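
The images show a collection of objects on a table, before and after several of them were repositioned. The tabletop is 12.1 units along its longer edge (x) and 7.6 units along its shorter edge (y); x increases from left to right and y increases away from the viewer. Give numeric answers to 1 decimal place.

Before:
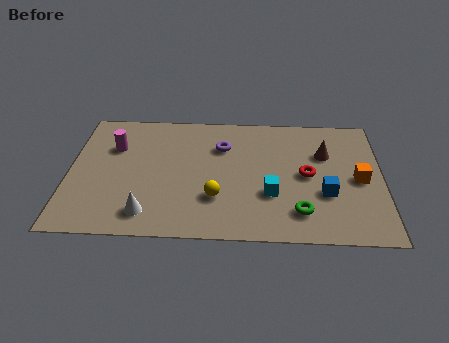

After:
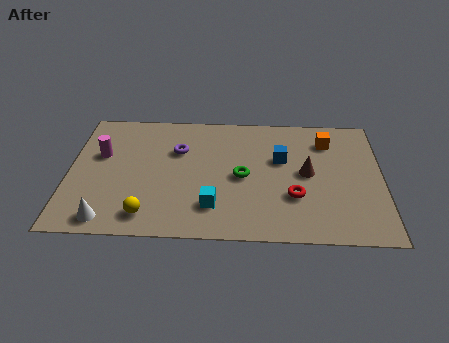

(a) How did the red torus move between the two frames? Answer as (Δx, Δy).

(-0.5, -1.3)

From the two frames, the red torus sits at roughly (9.2, 3.8) before and (8.7, 2.5) after.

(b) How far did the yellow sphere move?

2.8

The yellow sphere moved from about (5.7, 2.3) to (3.1, 1.2), a distance of √(2.6² + 1.1²) ≈ 2.8.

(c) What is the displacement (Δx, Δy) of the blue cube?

(-1.7, 2.0)

The blue cube started near (9.9, 2.7) and ended near (8.2, 4.7).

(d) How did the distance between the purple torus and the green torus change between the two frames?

-1.9

Before: roughly 4.8 units apart; after: 2.9. That's 1.9 units closer together.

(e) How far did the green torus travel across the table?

3.0

From (8.9, 1.6) to (6.7, 3.6), the green torus covered √(2.2² + 2.0²) ≈ 3.0 units.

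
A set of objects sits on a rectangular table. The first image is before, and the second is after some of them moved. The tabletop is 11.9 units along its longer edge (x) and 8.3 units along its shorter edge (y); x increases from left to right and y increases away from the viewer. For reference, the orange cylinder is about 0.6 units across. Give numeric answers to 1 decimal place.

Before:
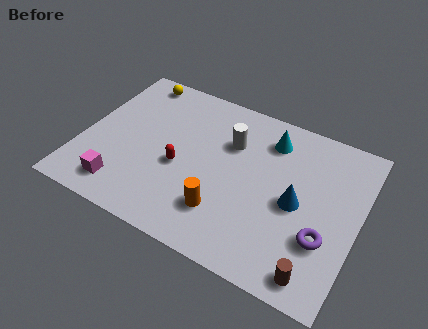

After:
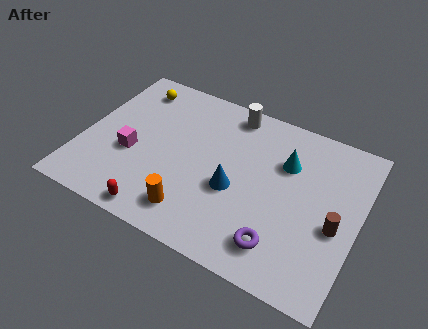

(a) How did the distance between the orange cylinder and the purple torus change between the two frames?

-0.5

The distance was about 4.2 in the first image and 3.7 in the second, so they moved 0.5 units closer together.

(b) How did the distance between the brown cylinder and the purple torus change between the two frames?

+1.1

They were about 1.7 units apart before and 2.8 after — 1.1 units further apart.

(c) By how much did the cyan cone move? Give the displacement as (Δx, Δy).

(0.8, -0.9)

The cyan cone started near (7.8, 6.6) and ended near (8.6, 5.7).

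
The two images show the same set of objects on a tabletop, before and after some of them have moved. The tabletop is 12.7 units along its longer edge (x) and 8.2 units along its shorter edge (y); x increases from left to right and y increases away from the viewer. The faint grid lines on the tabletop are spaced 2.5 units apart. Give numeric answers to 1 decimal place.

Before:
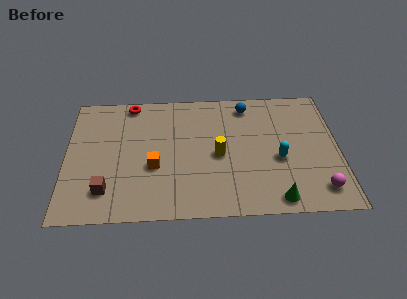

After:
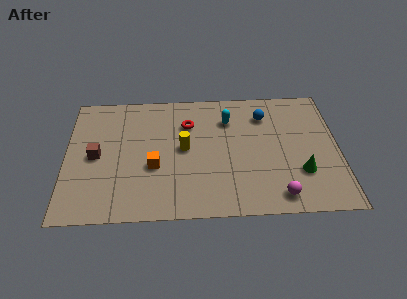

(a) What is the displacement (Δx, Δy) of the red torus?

(2.7, -1.5)

From the two frames, the red torus sits at roughly (3.0, 7.4) before and (5.7, 5.9) after.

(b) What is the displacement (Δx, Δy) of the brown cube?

(-0.5, 2.2)

The brown cube was at about (1.9, 1.8) and moved to about (1.4, 4.0).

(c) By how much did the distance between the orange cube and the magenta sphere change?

-1.7

The distance was about 7.8 in the first image and 6.1 in the second, so they moved 1.7 units closer together.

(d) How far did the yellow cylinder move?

1.7

The yellow cylinder moved from about (7.1, 3.8) to (5.5, 4.3), a distance of √(1.6² + 0.5²) ≈ 1.7.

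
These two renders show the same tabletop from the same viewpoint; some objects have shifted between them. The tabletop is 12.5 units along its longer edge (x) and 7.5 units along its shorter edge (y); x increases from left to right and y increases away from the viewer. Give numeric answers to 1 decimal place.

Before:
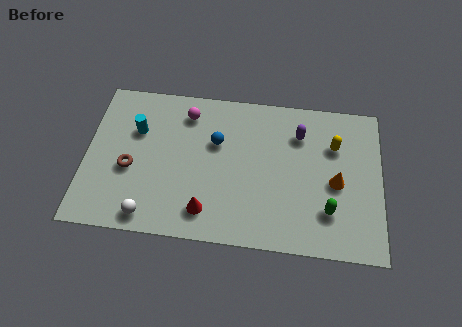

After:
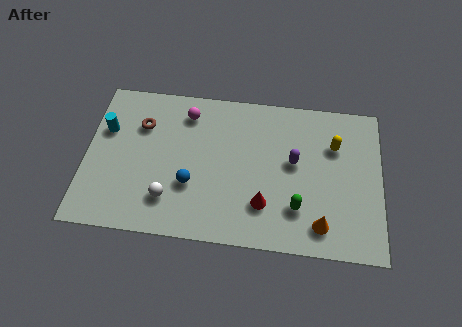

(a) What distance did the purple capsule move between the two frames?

1.4

From (9.0, 5.6) to (8.8, 4.2), the purple capsule covered √(0.2² + 1.4²) ≈ 1.4 units.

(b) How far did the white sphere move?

1.2

The white sphere moved from about (2.8, 0.9) to (3.6, 1.8), a distance of √(0.8² + 0.9²) ≈ 1.2.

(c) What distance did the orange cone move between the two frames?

2.2

The orange cone moved from about (10.6, 3.4) to (10.0, 1.3), a distance of √(0.6² + 2.1²) ≈ 2.2.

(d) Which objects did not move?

the yellow capsule and the magenta sphere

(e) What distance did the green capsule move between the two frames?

1.3

From (10.3, 2.0) to (9.0, 2.0), the green capsule covered √(1.3² + 0.0²) ≈ 1.3 units.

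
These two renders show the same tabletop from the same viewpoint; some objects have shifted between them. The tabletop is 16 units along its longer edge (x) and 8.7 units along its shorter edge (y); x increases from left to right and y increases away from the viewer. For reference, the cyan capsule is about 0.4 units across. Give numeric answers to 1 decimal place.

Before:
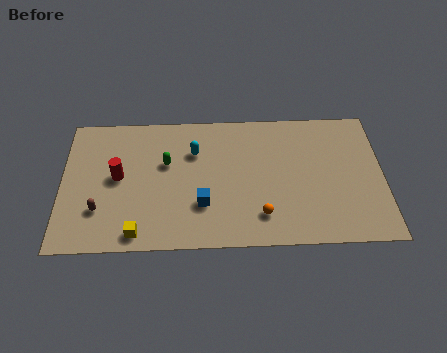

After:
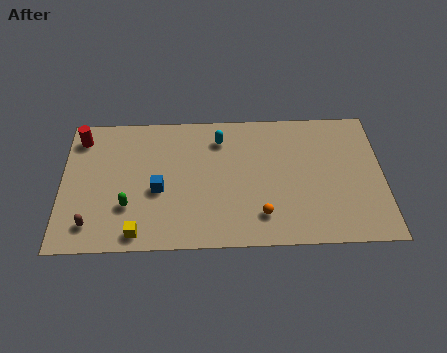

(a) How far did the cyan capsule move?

1.5

The cyan capsule was near (6.6, 6.1) before and (7.9, 6.9) after, so it travelled √(1.3² + 0.8²) ≈ 1.5 units.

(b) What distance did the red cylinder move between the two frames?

3.2

From (2.8, 4.6) to (0.9, 7.2), the red cylinder covered √(1.9² + 2.6²) ≈ 3.2 units.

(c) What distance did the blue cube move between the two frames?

2.4

The blue cube moved from about (7.0, 2.7) to (4.8, 3.7), a distance of √(2.2² + 1.0²) ≈ 2.4.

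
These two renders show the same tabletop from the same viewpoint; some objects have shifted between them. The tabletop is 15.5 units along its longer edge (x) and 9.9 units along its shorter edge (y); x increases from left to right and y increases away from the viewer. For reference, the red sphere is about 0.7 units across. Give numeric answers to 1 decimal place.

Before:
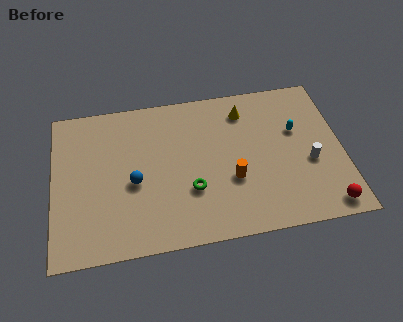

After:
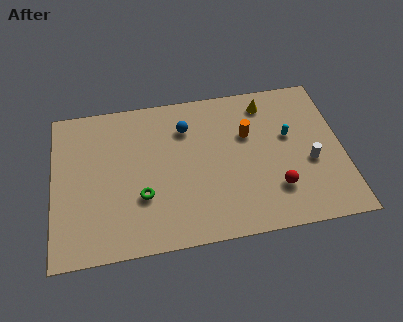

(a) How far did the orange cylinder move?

3.0

From (9.5, 3.6) to (10.5, 6.4), the orange cylinder covered √(1.0² + 2.8²) ≈ 3.0 units.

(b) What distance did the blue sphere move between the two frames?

4.2

The blue sphere was near (4.3, 4.3) before and (7.2, 7.4) after, so it travelled √(2.9² + 3.1²) ≈ 4.2 units.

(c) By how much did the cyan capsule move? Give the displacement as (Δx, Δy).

(-0.4, -0.3)

The cyan capsule started near (13.1, 6.2) and ended near (12.7, 5.9).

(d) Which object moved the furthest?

the blue sphere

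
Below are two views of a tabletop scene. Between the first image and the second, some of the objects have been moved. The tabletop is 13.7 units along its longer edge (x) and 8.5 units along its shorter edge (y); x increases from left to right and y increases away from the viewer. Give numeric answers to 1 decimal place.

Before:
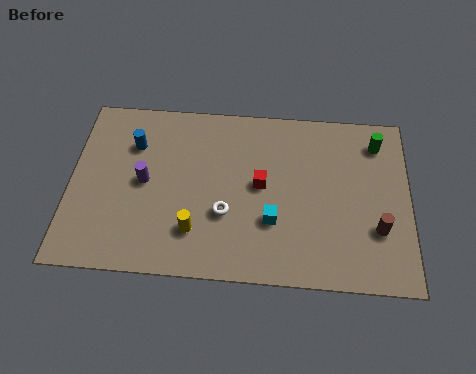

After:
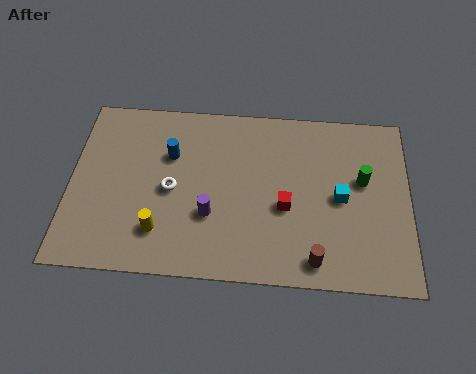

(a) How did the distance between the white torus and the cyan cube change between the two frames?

+4.9

Before: roughly 1.9 units apart; after: 6.8. That's 4.9 units further apart.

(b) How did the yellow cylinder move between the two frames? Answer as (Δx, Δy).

(-1.4, -0.1)

The yellow cylinder was at about (5.1, 2.1) and moved to about (3.7, 2.0).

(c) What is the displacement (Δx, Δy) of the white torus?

(-2.2, 1.0)

The white torus started near (6.3, 3.0) and ended near (4.1, 4.0).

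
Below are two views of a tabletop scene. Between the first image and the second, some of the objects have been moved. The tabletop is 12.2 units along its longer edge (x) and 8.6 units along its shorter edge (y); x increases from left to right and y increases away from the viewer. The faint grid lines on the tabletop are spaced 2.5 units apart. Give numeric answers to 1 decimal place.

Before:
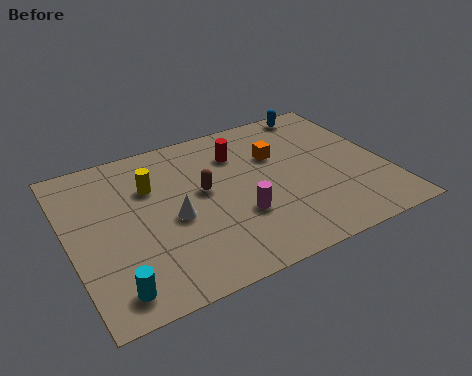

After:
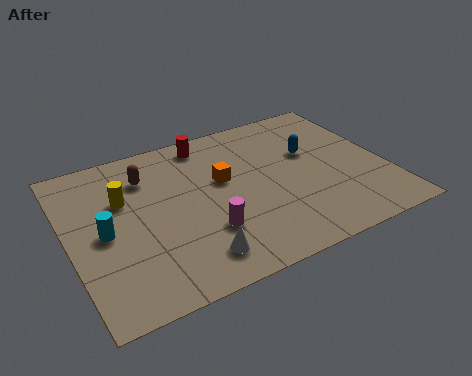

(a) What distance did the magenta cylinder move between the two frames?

1.3

From (6.3, 2.9) to (5.0, 2.6), the magenta cylinder covered √(1.3² + 0.3²) ≈ 1.3 units.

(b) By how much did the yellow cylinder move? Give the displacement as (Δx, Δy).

(-1.1, -0.3)

From the two frames, the yellow cylinder sits at roughly (3.3, 5.9) before and (2.2, 5.6) after.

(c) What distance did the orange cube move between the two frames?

2.3

The orange cube moved from about (8.2, 5.7) to (6.0, 5.1), a distance of √(2.2² + 0.6²) ≈ 2.3.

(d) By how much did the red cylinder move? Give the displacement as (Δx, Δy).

(-1.1, 1.1)

The red cylinder was at about (6.8, 6.4) and moved to about (5.7, 7.5).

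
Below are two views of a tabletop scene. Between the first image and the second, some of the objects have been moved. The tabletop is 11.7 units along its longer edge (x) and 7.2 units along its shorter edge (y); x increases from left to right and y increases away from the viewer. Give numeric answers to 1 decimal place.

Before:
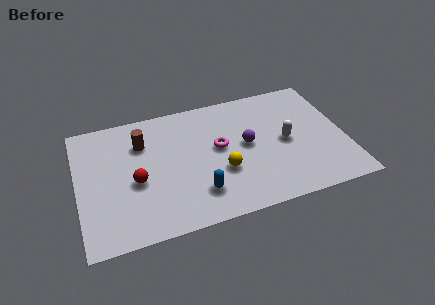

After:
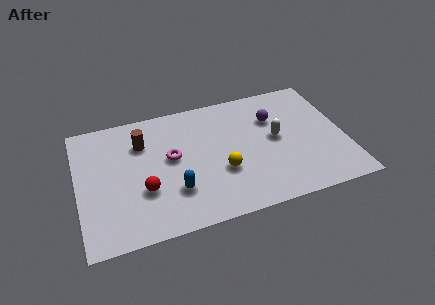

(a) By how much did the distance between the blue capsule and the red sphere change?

-1.6

They were about 3.0 units apart before and 1.4 after — 1.6 units closer together.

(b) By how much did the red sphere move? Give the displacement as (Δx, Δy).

(0.3, -0.6)

The red sphere was at about (2.5, 3.1) and moved to about (2.8, 2.5).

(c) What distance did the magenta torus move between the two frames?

2.1

The magenta torus moved from about (6.2, 4.0) to (4.1, 4.0), a distance of √(2.1² + 0.0²) ≈ 2.1.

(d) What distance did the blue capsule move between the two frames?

1.1

The blue capsule moved from about (5.1, 1.7) to (4.1, 2.1), a distance of √(1.0² + 0.4²) ≈ 1.1.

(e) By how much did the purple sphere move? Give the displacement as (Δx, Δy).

(1.3, 1.2)

From the two frames, the purple sphere sits at roughly (7.4, 3.8) before and (8.7, 5.0) after.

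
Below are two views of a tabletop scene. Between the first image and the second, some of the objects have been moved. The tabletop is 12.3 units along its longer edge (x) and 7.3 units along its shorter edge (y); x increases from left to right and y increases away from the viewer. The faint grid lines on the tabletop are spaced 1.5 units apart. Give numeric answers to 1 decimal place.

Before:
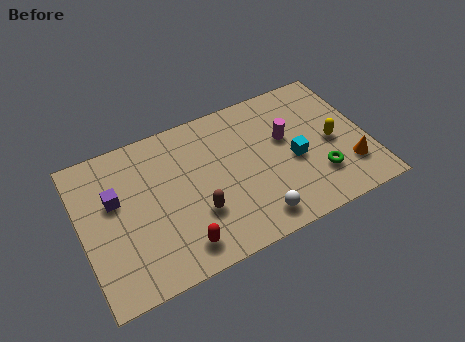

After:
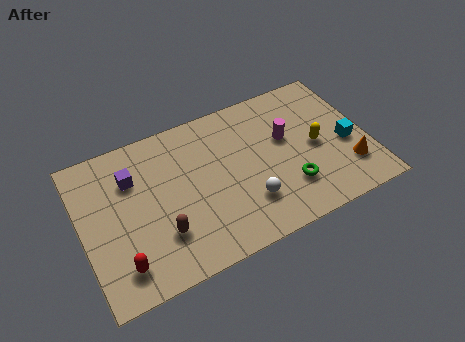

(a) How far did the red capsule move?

2.5

The red capsule moved from about (3.9, 1.2) to (1.4, 1.4), a distance of √(2.5² + 0.2²) ≈ 2.5.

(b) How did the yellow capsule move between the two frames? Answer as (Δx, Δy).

(-0.7, 0.1)

The yellow capsule started near (10.8, 3.4) and ended near (10.1, 3.5).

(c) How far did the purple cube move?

1.1

The purple cube was near (1.5, 4.5) before and (2.3, 5.2) after, so it travelled √(0.8² + 0.7²) ≈ 1.1 units.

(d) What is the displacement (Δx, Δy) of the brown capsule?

(-1.6, -0.3)

From the two frames, the brown capsule sits at roughly (4.8, 2.4) before and (3.2, 2.1) after.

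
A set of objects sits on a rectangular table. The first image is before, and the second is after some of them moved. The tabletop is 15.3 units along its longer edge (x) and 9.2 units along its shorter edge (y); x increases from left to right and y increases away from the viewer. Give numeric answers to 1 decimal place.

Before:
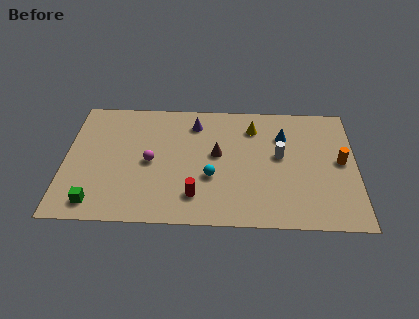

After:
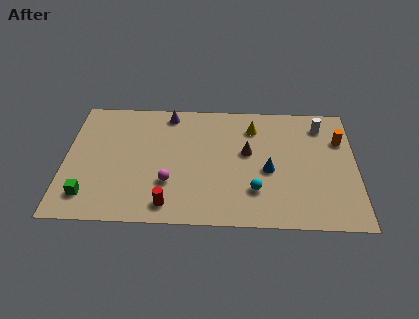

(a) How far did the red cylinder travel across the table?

1.6

The red cylinder moved from about (6.9, 2.0) to (5.5, 1.3), a distance of √(1.4² + 0.7²) ≈ 1.6.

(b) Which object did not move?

the yellow cone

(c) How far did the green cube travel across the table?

0.6

The green cube was near (1.7, 1.3) before and (1.3, 1.8) after, so it travelled √(0.4² + 0.5²) ≈ 0.6 units.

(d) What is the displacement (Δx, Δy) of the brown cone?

(1.6, 0.2)

The brown cone started near (8.0, 5.1) and ended near (9.6, 5.3).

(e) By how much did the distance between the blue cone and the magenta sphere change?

-2.0

The distance was about 7.3 in the first image and 5.3 in the second, so they moved 2.0 units closer together.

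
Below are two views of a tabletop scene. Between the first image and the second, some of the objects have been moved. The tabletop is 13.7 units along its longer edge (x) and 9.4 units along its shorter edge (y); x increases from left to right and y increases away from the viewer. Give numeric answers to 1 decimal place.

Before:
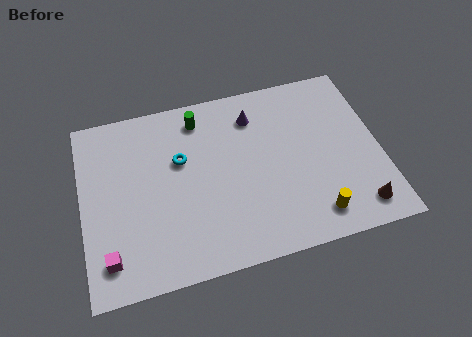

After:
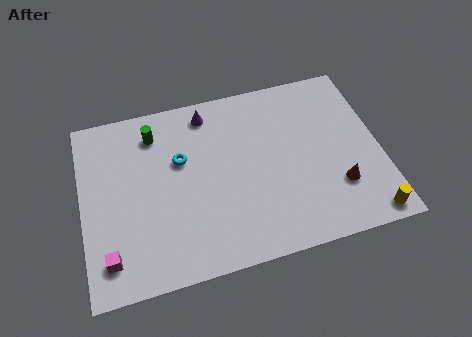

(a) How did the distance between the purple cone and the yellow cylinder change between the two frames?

+3.6

Before: roughly 6.3 units apart; after: 9.9. That's 3.6 units further apart.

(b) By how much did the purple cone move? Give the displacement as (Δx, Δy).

(-2.1, 0.7)

From the two frames, the purple cone sits at roughly (8.1, 7.4) before and (6.0, 8.1) after.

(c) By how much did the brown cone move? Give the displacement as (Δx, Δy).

(-0.8, 1.3)

From the two frames, the brown cone sits at roughly (12.4, 1.4) before and (11.6, 2.7) after.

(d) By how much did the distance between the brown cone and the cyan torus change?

-1.3

They were about 9.0 units apart before and 7.7 after — 1.3 units closer together.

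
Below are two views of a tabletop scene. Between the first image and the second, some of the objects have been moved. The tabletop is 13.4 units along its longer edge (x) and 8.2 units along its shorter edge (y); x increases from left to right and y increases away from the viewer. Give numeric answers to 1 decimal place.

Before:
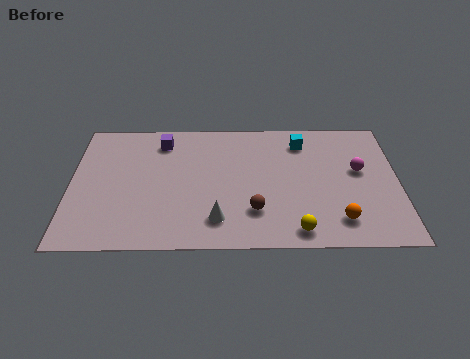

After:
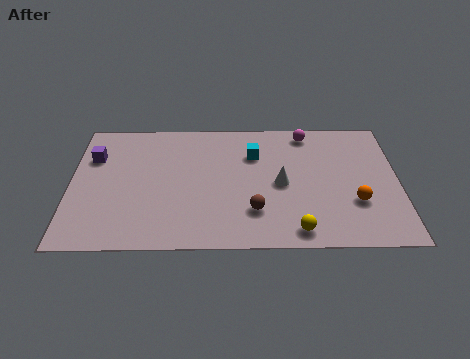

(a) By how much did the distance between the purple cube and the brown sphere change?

+1.6

The distance was about 5.9 in the first image and 7.5 in the second, so they moved 1.6 units further apart.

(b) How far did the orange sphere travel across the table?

1.3

The orange sphere was near (10.9, 1.6) before and (11.6, 2.7) after, so it travelled √(0.7² + 1.1²) ≈ 1.3 units.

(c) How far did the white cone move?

3.4

From (6.0, 1.7) to (8.6, 3.9), the white cone covered √(2.6² + 2.2²) ≈ 3.4 units.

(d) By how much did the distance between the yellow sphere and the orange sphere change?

+1.1

They were about 1.8 units apart before and 2.9 after — 1.1 units further apart.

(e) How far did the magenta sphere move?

3.3

From (11.8, 4.7) to (9.7, 7.2), the magenta sphere covered √(2.1² + 2.5²) ≈ 3.3 units.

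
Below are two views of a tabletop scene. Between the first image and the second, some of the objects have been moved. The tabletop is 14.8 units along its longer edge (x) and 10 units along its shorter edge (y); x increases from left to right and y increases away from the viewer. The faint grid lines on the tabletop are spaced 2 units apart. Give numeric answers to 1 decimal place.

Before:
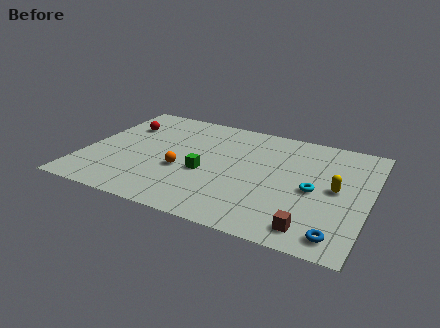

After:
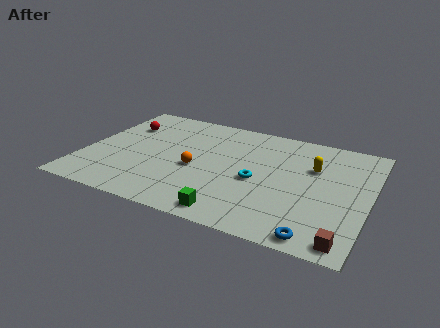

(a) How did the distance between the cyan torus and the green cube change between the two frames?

-2.2

Before: roughly 5.6 units apart; after: 3.4. That's 2.2 units closer together.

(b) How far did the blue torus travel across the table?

1.1

The blue torus was near (13.5, 1.3) before and (12.5, 0.9) after, so it travelled √(1.0² + 0.4²) ≈ 1.1 units.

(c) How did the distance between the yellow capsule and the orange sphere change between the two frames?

-1.7

The distance was about 8.0 in the first image and 6.3 in the second, so they moved 1.7 units closer together.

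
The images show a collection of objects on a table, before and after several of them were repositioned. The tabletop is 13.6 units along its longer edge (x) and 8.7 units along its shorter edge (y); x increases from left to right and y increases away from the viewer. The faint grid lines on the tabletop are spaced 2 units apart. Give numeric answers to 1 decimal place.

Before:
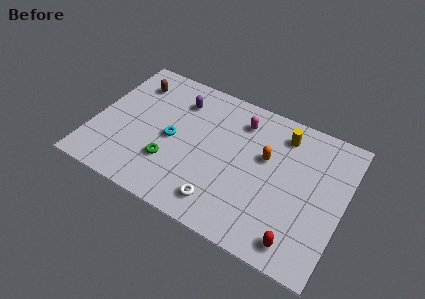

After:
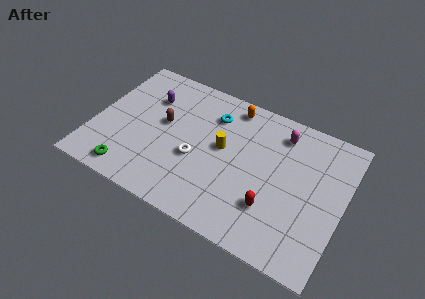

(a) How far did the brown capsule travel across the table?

2.8

The brown capsule was near (1.7, 6.8) before and (3.7, 4.9) after, so it travelled √(2.0² + 1.9²) ≈ 2.8 units.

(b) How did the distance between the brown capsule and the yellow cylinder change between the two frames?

-5.0

The distance was about 8.3 in the first image and 3.3 in the second, so they moved 5.0 units closer together.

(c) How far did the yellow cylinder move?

3.8

From (10.0, 7.1) to (7.0, 4.8), the yellow cylinder covered √(3.0² + 2.3²) ≈ 3.8 units.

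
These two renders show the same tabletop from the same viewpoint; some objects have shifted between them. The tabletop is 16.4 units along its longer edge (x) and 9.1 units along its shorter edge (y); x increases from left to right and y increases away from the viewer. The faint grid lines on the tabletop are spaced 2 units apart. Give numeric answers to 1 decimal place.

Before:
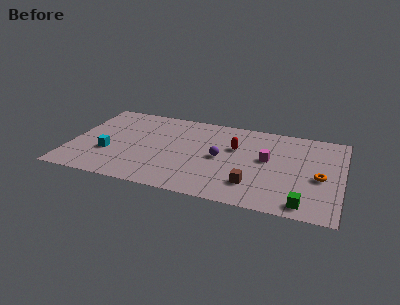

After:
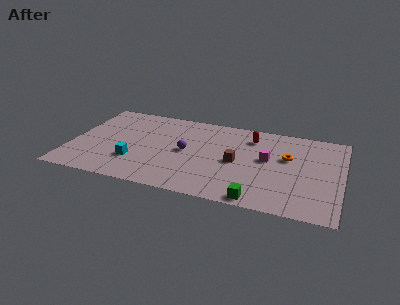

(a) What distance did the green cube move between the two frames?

2.7

The green cube was near (14.3, 1.1) before and (11.6, 0.8) after, so it travelled √(2.7² + 0.3²) ≈ 2.7 units.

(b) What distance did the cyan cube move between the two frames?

1.7

The cyan cube moved from about (2.4, 3.2) to (4.0, 2.7), a distance of √(1.6² + 0.5²) ≈ 1.7.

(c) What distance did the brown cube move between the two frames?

2.4

From (11.2, 2.2) to (10.1, 4.3), the brown cube covered √(1.1² + 2.1²) ≈ 2.4 units.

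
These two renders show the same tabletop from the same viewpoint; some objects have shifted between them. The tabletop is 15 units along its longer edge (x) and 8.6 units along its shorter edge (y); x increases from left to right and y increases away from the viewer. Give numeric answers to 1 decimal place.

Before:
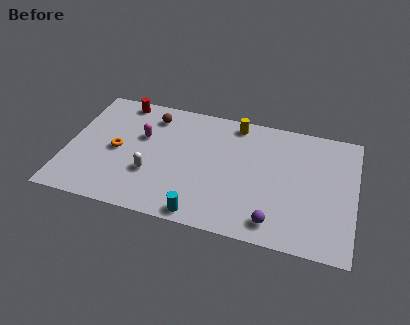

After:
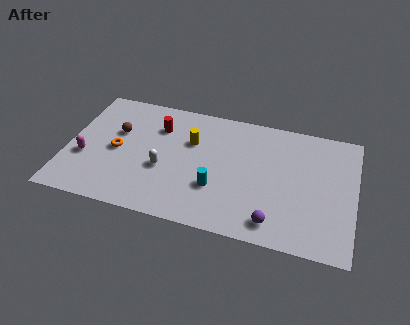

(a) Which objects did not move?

the purple sphere and the orange torus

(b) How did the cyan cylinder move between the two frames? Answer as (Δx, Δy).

(0.6, 2.0)

The cyan cylinder started near (7.3, 0.8) and ended near (7.9, 2.8).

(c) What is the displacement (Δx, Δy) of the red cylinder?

(2.1, -1.4)

From the two frames, the red cylinder sits at roughly (2.5, 7.7) before and (4.6, 6.3) after.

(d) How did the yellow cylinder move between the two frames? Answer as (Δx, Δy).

(-2.2, -1.9)

The yellow cylinder started near (8.6, 7.6) and ended near (6.4, 5.7).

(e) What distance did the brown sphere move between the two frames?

2.3

The brown sphere was near (4.2, 7.0) before and (2.5, 5.4) after, so it travelled √(1.7² + 1.6²) ≈ 2.3 units.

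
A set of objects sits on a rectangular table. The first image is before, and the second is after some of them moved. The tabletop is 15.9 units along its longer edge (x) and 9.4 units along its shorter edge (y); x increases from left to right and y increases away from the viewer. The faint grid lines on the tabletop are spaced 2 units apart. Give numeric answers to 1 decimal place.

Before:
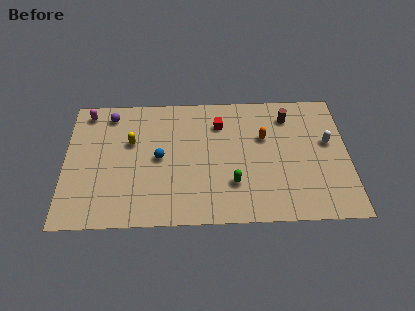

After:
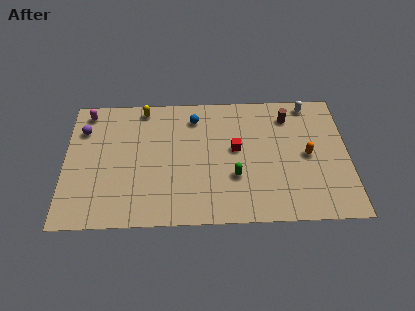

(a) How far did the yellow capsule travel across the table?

2.6

From (3.7, 5.9) to (4.4, 8.4), the yellow capsule covered √(0.7² + 2.5²) ≈ 2.6 units.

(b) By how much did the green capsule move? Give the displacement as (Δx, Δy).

(0.1, 0.5)

The green capsule was at about (9.4, 2.7) and moved to about (9.5, 3.2).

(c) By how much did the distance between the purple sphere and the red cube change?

+2.5

Before: roughly 6.3 units apart; after: 8.8. That's 2.5 units further apart.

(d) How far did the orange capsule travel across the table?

2.8

The orange capsule moved from about (11.2, 6.0) to (13.6, 4.6), a distance of √(2.4² + 1.4²) ≈ 2.8.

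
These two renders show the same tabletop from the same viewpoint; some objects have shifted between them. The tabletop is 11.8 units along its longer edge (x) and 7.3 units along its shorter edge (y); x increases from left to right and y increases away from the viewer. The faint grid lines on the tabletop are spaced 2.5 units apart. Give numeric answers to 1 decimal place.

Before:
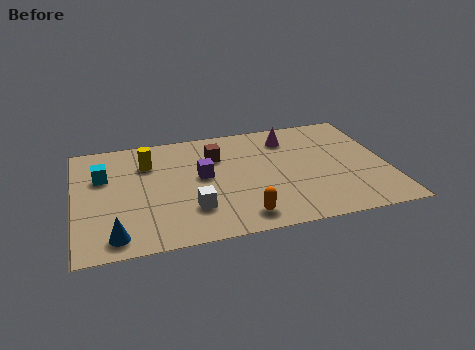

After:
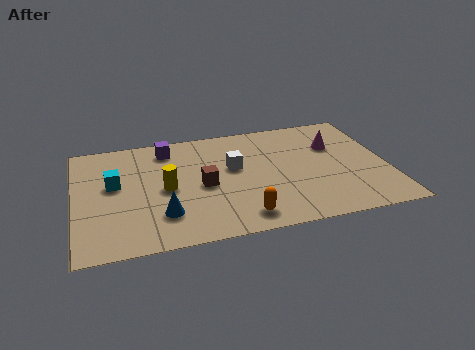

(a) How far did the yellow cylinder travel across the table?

1.9

From (2.8, 5.3) to (3.4, 3.5), the yellow cylinder covered √(0.6² + 1.8²) ≈ 1.9 units.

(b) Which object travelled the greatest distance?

the white cube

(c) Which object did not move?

the orange capsule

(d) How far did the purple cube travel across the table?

2.4

From (4.8, 4.0) to (3.6, 6.1), the purple cube covered √(1.2² + 2.1²) ≈ 2.4 units.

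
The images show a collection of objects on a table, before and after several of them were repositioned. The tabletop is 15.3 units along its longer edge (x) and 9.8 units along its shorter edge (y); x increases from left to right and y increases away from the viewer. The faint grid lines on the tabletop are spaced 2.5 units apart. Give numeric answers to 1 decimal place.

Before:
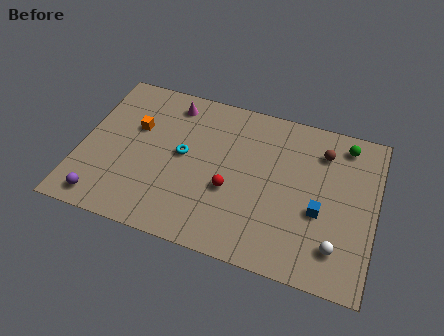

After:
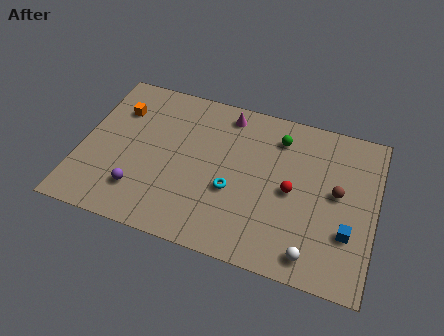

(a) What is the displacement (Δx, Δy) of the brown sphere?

(0.9, -2.3)

The brown sphere was at about (12.4, 7.6) and moved to about (13.3, 5.3).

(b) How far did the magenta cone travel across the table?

2.9

From (4.4, 8.3) to (7.3, 8.5), the magenta cone covered √(2.9² + 0.2²) ≈ 2.9 units.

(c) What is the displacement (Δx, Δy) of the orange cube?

(-1.0, 0.9)

The orange cube started near (2.7, 6.2) and ended near (1.7, 7.1).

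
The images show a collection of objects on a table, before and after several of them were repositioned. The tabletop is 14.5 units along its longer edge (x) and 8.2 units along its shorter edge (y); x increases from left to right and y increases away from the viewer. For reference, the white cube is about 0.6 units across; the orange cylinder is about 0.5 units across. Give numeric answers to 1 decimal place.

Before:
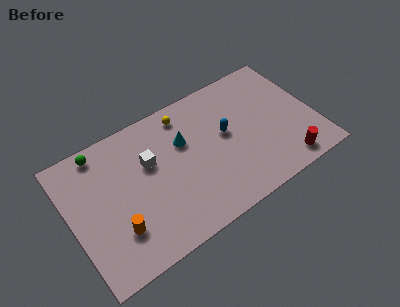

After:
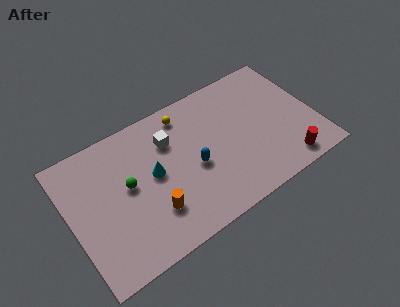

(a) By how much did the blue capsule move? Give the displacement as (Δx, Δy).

(-2.1, -1.0)

The blue capsule started near (9.3, 4.6) and ended near (7.2, 3.6).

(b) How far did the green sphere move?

3.0

The green sphere moved from about (2.2, 7.3) to (3.4, 4.5), a distance of √(1.2² + 2.8²) ≈ 3.0.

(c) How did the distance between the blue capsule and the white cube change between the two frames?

-2.0

Before: roughly 4.5 units apart; after: 2.5. That's 2.0 units closer together.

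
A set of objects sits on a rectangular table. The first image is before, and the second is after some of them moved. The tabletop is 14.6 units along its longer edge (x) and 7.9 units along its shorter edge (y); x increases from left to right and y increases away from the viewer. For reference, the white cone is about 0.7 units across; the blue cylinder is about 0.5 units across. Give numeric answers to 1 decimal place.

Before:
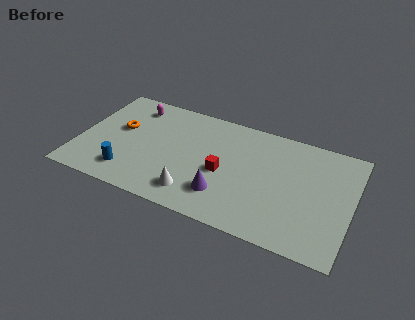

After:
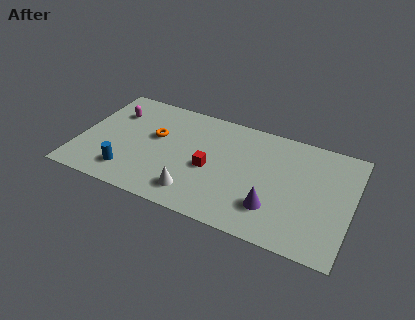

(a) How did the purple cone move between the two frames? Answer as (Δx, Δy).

(2.6, 0.1)

The purple cone started near (8.0, 2.0) and ended near (10.6, 2.1).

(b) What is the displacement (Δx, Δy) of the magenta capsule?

(-1.0, -0.8)

The magenta capsule started near (2.6, 6.5) and ended near (1.6, 5.7).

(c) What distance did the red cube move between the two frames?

0.7

The red cube was near (7.8, 3.5) before and (7.1, 3.5) after, so it travelled √(0.7² + 0.0²) ≈ 0.7 units.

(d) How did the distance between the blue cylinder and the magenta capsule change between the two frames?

-0.6

They were about 4.9 units apart before and 4.3 after — 0.6 units closer together.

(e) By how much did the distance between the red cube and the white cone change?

-0.3

They were about 2.4 units apart before and 2.1 after — 0.3 units closer together.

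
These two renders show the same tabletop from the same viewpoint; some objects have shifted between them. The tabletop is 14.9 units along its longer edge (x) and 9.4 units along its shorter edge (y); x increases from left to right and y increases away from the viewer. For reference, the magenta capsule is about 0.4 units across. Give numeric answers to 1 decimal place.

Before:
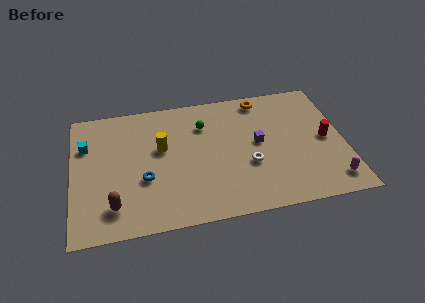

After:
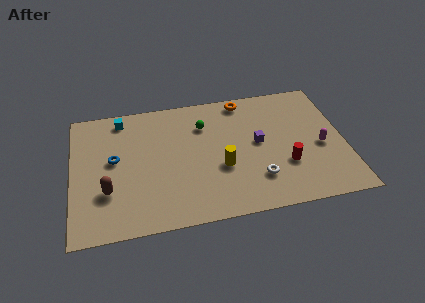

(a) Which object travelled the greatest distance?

the yellow cylinder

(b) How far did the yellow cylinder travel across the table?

3.8

From (4.9, 5.6) to (8.1, 3.6), the yellow cylinder covered √(3.2² + 2.0²) ≈ 3.8 units.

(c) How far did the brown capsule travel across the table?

1.1

From (2.2, 1.9) to (1.9, 3.0), the brown capsule covered √(0.3² + 1.1²) ≈ 1.1 units.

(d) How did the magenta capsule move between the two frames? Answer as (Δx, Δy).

(-0.4, 2.6)

The magenta capsule was at about (14.0, 1.5) and moved to about (13.6, 4.1).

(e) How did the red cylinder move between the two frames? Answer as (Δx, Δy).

(-2.3, -1.5)

From the two frames, the red cylinder sits at roughly (13.9, 4.6) before and (11.6, 3.1) after.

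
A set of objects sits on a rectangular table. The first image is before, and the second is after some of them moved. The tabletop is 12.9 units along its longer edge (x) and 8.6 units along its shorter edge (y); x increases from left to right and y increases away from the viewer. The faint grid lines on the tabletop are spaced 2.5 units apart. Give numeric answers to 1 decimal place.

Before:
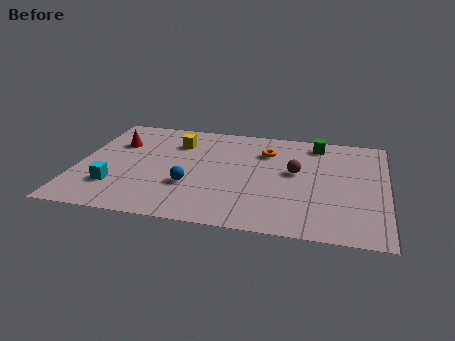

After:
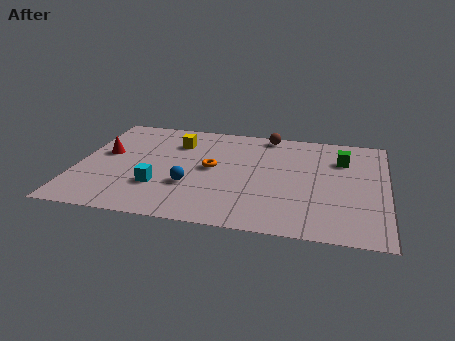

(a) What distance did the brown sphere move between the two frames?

3.3

From (9.1, 4.8) to (7.8, 7.8), the brown sphere covered √(1.3² + 3.0²) ≈ 3.3 units.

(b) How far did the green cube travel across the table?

1.6

The green cube was near (9.9, 7.4) before and (11.0, 6.2) after, so it travelled √(1.1² + 1.2²) ≈ 1.6 units.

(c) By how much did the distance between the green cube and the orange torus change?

+3.3

The distance was about 2.4 in the first image and 5.7 in the second, so they moved 3.3 units further apart.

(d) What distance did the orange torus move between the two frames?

2.8

The orange torus was near (7.8, 6.3) before and (5.6, 4.5) after, so it travelled √(2.2² + 1.8²) ≈ 2.8 units.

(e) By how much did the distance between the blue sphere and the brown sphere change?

+1.0

Before: roughly 4.7 units apart; after: 5.7. That's 1.0 units further apart.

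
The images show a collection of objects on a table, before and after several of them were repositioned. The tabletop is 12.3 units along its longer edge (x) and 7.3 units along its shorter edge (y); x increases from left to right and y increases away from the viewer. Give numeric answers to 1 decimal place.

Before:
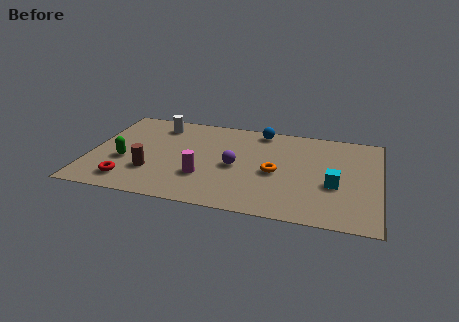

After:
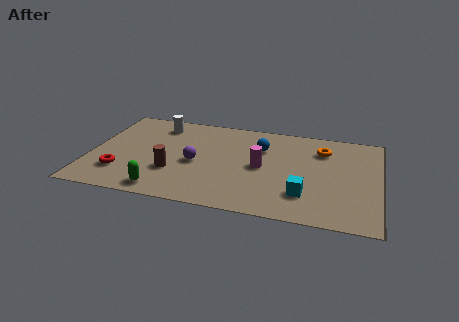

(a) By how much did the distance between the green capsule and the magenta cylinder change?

+1.4

They were about 3.4 units apart before and 4.8 after — 1.4 units further apart.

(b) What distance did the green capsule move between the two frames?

2.6

From (1.5, 2.8) to (3.3, 0.9), the green capsule covered √(1.8² + 1.9²) ≈ 2.6 units.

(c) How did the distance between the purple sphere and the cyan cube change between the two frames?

+0.7

The distance was about 4.2 in the first image and 4.9 in the second, so they moved 0.7 units further apart.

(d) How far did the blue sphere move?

1.4

The blue sphere was near (7.1, 6.5) before and (7.2, 5.1) after, so it travelled √(0.1² + 1.4²) ≈ 1.4 units.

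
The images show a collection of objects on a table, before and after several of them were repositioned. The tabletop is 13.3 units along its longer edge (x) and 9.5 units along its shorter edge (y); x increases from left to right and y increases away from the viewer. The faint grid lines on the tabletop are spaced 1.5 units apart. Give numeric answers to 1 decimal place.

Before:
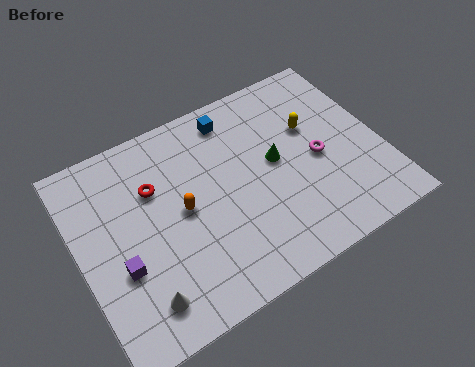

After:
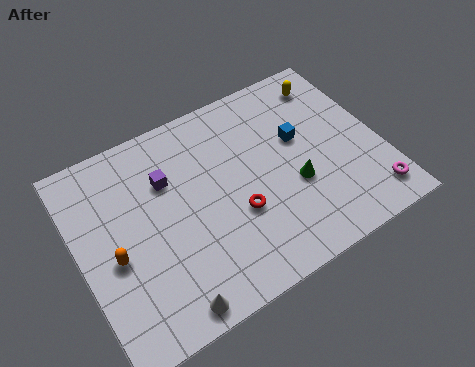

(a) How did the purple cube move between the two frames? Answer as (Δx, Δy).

(2.5, 3.0)

The purple cube was at about (1.6, 3.5) and moved to about (4.1, 6.5).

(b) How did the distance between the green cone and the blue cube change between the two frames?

-1.1

They were about 3.3 units apart before and 2.2 after — 1.1 units closer together.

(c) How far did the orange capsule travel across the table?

3.2

From (4.5, 4.8) to (1.4, 4.1), the orange capsule covered √(3.1² + 0.7²) ≈ 3.2 units.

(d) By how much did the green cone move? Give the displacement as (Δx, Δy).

(0.6, -1.5)

The green cone started near (8.7, 5.1) and ended near (9.3, 3.6).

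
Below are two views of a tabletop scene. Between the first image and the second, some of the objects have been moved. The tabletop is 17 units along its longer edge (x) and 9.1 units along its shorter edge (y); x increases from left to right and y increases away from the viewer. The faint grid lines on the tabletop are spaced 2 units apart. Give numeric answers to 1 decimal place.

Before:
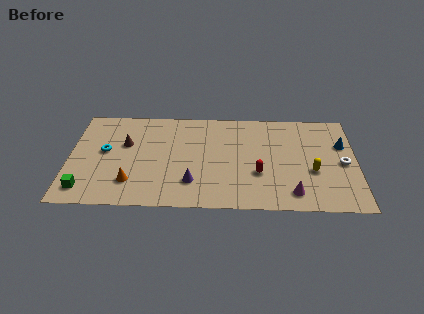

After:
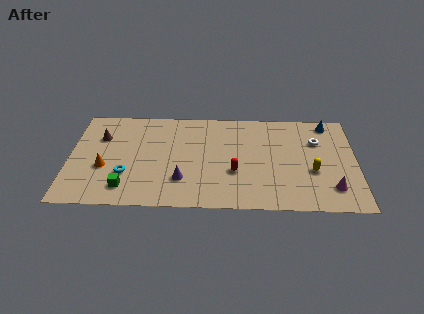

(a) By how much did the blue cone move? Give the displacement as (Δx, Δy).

(-0.8, 2.0)

The blue cone started near (16.2, 6.0) and ended near (15.4, 8.0).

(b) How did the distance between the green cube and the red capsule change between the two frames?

-3.7

The distance was about 10.3 in the first image and 6.6 in the second, so they moved 3.7 units closer together.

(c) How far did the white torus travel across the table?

2.5

From (16.2, 4.3) to (14.7, 6.3), the white torus covered √(1.5² + 2.0²) ≈ 2.5 units.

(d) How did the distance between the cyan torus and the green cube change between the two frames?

-2.5

They were about 3.7 units apart before and 1.2 after — 2.5 units closer together.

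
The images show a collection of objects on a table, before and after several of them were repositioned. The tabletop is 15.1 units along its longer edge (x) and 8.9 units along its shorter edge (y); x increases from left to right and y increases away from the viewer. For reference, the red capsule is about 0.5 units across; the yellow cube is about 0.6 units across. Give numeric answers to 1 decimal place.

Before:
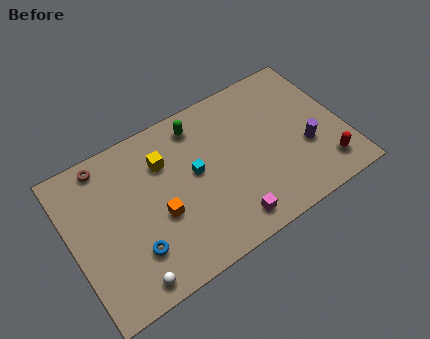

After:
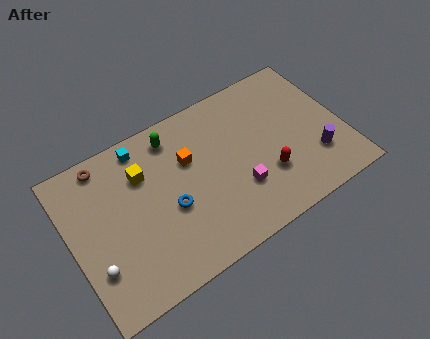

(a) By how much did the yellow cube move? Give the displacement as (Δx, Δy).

(-1.2, -0.1)

The yellow cube started near (5.4, 6.4) and ended near (4.2, 6.3).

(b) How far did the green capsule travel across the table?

1.4

From (7.5, 7.5) to (6.1, 7.5), the green capsule covered √(1.4² + 0.0²) ≈ 1.4 units.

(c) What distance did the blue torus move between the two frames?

2.6

From (3.1, 2.4) to (5.3, 3.7), the blue torus covered √(2.2² + 1.3²) ≈ 2.6 units.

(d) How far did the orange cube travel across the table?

3.0

The orange cube moved from about (4.7, 3.6) to (6.7, 5.8), a distance of √(2.0² + 2.2²) ≈ 3.0.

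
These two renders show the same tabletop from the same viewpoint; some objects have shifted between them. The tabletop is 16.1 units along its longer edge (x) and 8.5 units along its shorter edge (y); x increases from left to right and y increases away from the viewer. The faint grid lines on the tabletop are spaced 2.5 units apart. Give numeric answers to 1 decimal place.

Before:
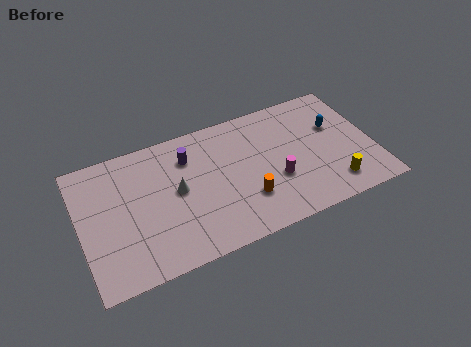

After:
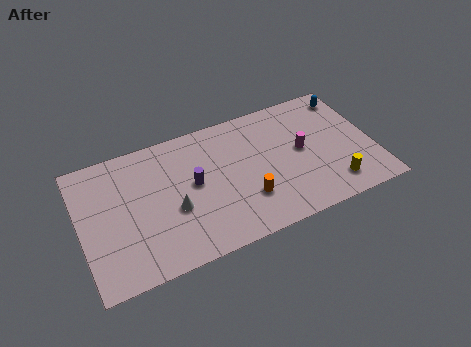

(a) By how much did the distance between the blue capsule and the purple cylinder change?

+1.2

They were about 8.2 units apart before and 9.4 after — 1.2 units further apart.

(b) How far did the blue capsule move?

2.1

The blue capsule was near (14.2, 5.4) before and (15.2, 7.2) after, so it travelled √(1.0² + 1.8²) ≈ 2.1 units.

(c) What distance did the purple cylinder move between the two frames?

1.8

The purple cylinder was near (6.1, 6.4) before and (6.2, 4.6) after, so it travelled √(0.1² + 1.8²) ≈ 1.8 units.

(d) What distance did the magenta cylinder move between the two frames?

2.1

From (10.6, 3.1) to (12.2, 4.5), the magenta cylinder covered √(1.6² + 1.4²) ≈ 2.1 units.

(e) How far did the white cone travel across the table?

1.1

From (5.3, 4.5) to (5.0, 3.4), the white cone covered √(0.3² + 1.1²) ≈ 1.1 units.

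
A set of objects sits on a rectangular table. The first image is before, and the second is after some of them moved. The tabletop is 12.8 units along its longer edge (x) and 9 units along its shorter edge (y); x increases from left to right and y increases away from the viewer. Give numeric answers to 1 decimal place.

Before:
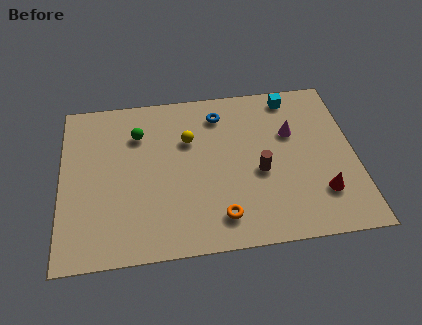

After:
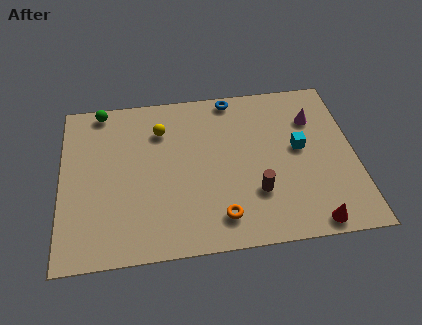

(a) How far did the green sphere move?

2.3

The green sphere was near (3.4, 6.6) before and (1.8, 8.2) after, so it travelled √(1.6² + 1.6²) ≈ 2.3 units.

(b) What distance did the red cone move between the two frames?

1.6

The red cone was near (11.2, 2.3) before and (10.7, 0.8) after, so it travelled √(0.5² + 1.5²) ≈ 1.6 units.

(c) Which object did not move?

the orange torus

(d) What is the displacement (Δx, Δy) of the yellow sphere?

(-1.2, 0.7)

The yellow sphere was at about (5.6, 6.0) and moved to about (4.4, 6.7).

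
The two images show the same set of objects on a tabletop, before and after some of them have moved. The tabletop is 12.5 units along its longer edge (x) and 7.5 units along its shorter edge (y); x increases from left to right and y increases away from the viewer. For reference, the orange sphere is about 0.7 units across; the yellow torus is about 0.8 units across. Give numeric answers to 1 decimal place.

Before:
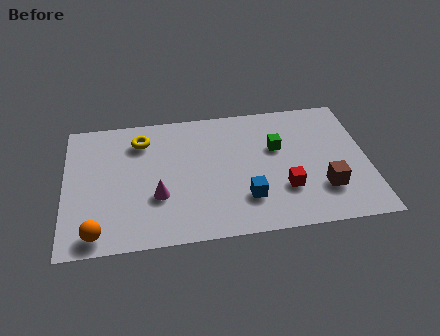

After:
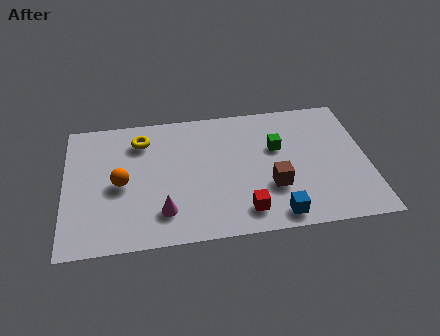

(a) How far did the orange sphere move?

2.8

The orange sphere was near (1.3, 0.9) before and (2.3, 3.5) after, so it travelled √(1.0² + 2.6²) ≈ 2.8 units.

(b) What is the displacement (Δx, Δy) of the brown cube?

(-2.1, 0.4)

The brown cube was at about (10.6, 2.1) and moved to about (8.5, 2.5).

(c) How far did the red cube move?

2.0

From (9.0, 2.3) to (7.3, 1.3), the red cube covered √(1.7² + 1.0²) ≈ 2.0 units.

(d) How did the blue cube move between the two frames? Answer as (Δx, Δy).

(1.2, -1.1)

The blue cube was at about (7.4, 2.0) and moved to about (8.6, 0.9).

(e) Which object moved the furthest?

the orange sphere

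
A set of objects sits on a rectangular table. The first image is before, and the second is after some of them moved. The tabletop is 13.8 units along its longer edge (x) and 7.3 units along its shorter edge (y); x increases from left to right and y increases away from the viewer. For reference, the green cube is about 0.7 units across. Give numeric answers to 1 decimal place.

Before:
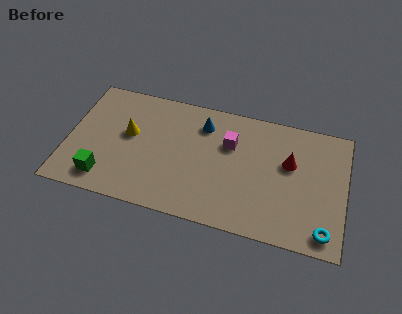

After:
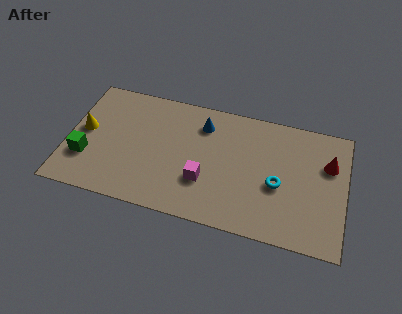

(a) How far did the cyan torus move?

3.2

The cyan torus moved from about (12.9, 1.0) to (10.5, 3.1), a distance of √(2.4² + 2.1²) ≈ 3.2.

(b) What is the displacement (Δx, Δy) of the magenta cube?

(-1.1, -2.5)

The magenta cube started near (8.0, 4.9) and ended near (6.9, 2.4).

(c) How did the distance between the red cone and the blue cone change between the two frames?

+1.8

Before: roughly 4.6 units apart; after: 6.4. That's 1.8 units further apart.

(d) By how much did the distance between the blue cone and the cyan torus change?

-3.2

The distance was about 7.9 in the first image and 4.7 in the second, so they moved 3.2 units closer together.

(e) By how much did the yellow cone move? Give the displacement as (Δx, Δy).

(-2.2, -0.3)

The yellow cone was at about (3.0, 4.2) and moved to about (0.8, 3.9).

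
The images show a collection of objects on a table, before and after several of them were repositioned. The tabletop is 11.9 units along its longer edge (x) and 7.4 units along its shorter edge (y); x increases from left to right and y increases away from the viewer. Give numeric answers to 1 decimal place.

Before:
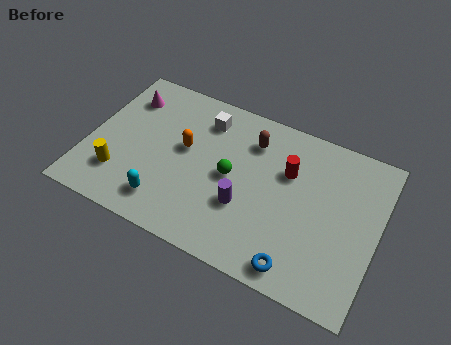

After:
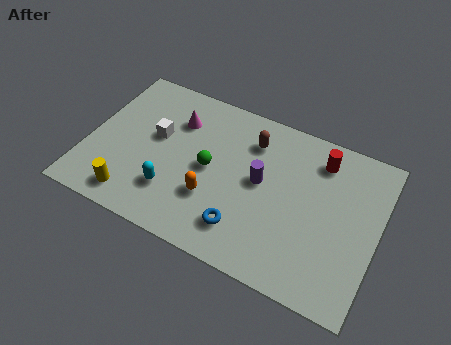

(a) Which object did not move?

the brown capsule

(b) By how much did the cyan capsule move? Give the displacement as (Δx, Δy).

(0.2, 0.6)

The cyan capsule started near (3.5, 1.4) and ended near (3.7, 2.0).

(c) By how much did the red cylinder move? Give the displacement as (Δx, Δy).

(1.2, 1.1)

From the two frames, the red cylinder sits at roughly (8.1, 4.9) before and (9.3, 6.0) after.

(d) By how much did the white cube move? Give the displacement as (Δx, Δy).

(-1.8, -1.6)

The white cube started near (4.5, 5.9) and ended near (2.7, 4.3).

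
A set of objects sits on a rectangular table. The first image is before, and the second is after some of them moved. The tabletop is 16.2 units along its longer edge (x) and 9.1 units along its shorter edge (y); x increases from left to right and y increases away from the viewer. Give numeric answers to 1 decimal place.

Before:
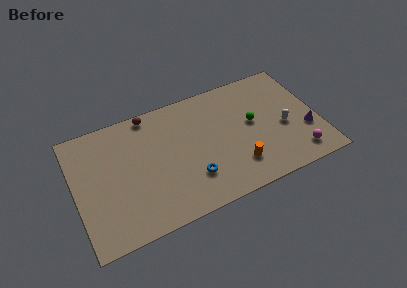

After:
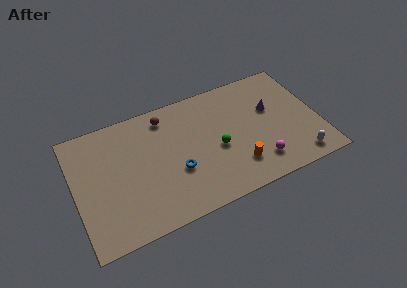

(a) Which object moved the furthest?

the purple cone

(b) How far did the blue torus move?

1.3

From (7.5, 2.5) to (6.6, 3.4), the blue torus covered √(0.9² + 0.9²) ≈ 1.3 units.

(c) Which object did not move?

the orange cylinder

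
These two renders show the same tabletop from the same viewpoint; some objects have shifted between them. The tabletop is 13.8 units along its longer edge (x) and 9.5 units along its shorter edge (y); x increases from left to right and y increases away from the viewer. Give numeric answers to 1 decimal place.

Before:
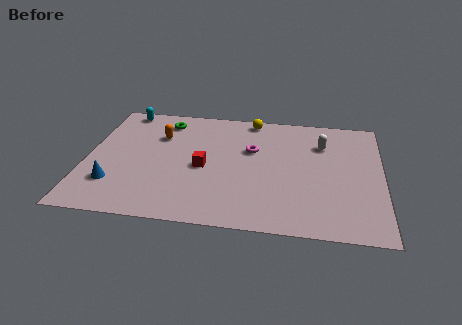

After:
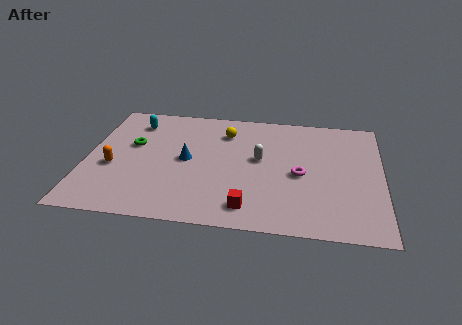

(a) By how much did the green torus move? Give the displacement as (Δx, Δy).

(-1.4, -2.2)

From the two frames, the green torus sits at roughly (3.5, 7.9) before and (2.1, 5.7) after.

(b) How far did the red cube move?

3.6

The red cube was near (5.5, 4.3) before and (7.7, 1.5) after, so it travelled √(2.2² + 2.8²) ≈ 3.6 units.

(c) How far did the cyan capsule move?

1.2

The cyan capsule moved from about (1.5, 8.6) to (2.1, 7.6), a distance of √(0.6² + 1.0²) ≈ 1.2.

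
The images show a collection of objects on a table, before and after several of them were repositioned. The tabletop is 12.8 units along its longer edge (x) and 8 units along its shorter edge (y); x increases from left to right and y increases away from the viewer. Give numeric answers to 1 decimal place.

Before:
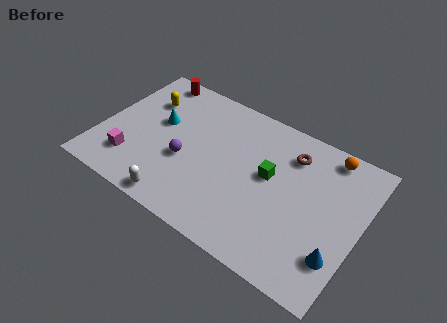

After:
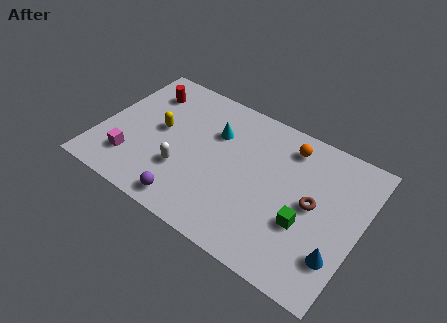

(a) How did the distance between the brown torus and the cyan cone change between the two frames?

-1.3

They were about 6.6 units apart before and 5.3 after — 1.3 units closer together.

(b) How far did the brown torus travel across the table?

2.5

From (9.1, 6.2) to (10.5, 4.1), the brown torus covered √(1.4² + 2.1²) ≈ 2.5 units.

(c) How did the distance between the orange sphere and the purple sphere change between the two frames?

-0.7

They were about 7.6 units apart before and 6.9 after — 0.7 units closer together.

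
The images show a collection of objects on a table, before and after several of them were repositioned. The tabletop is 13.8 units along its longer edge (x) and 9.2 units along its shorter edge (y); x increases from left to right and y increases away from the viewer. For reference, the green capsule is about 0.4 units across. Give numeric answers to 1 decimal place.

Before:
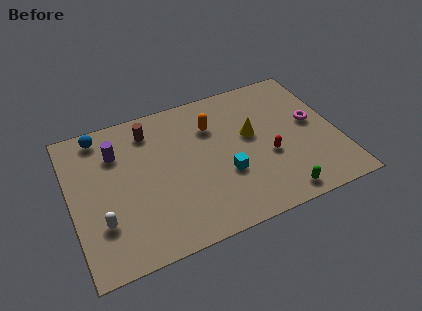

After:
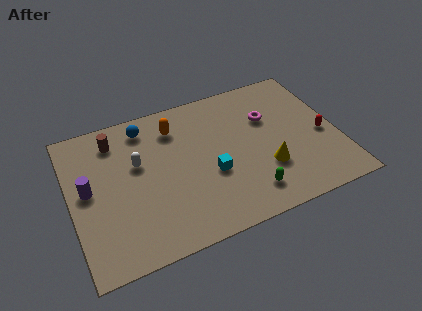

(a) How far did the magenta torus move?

2.5

The magenta torus moved from about (12.6, 5.0) to (10.4, 6.1), a distance of √(2.2² + 1.1²) ≈ 2.5.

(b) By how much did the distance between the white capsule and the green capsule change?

-2.5

The distance was about 9.1 in the first image and 6.6 in the second, so they moved 2.5 units closer together.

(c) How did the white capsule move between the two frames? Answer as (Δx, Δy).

(2.1, 2.9)

The white capsule was at about (1.4, 2.7) and moved to about (3.5, 5.6).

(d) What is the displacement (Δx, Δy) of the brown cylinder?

(-1.8, 0.0)

From the two frames, the brown cylinder sits at roughly (4.3, 7.5) before and (2.5, 7.5) after.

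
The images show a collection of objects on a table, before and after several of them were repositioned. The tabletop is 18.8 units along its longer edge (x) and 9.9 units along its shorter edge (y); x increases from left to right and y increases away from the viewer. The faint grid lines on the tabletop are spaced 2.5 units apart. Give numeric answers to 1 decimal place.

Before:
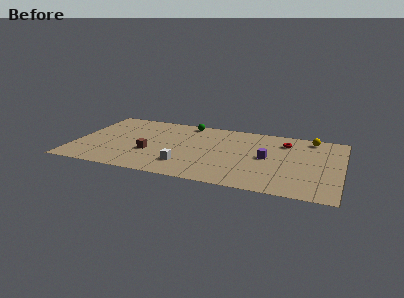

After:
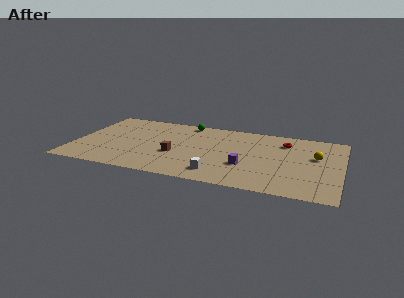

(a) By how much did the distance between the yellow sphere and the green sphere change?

+0.9

The distance was about 8.9 in the first image and 9.8 in the second, so they moved 0.9 units further apart.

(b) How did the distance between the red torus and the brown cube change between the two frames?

-1.7

They were about 10.2 units apart before and 8.5 after — 1.7 units closer together.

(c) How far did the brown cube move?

1.8

The brown cube was near (5.4, 3.6) before and (7.2, 3.8) after, so it travelled √(1.8² + 0.2²) ≈ 1.8 units.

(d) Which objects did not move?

the red torus and the green sphere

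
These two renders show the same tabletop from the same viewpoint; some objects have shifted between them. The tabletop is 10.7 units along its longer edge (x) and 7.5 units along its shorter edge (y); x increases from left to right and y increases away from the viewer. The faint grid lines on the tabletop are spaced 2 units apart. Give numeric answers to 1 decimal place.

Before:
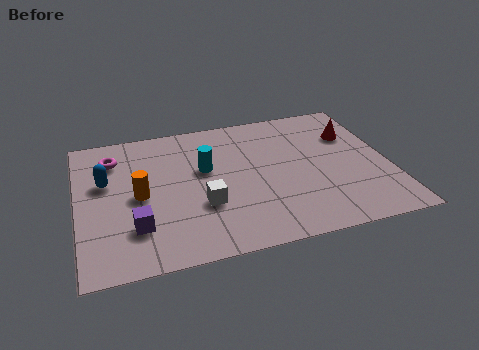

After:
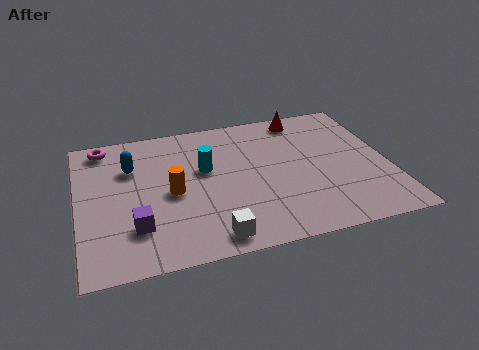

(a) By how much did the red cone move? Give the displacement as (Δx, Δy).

(-1.6, 1.4)

The red cone started near (9.6, 5.2) and ended near (8.0, 6.6).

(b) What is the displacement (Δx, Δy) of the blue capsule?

(0.9, 0.6)

The blue capsule started near (1.0, 4.6) and ended near (1.9, 5.2).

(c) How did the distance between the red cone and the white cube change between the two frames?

+0.7

The distance was about 6.0 in the first image and 6.7 in the second, so they moved 0.7 units further apart.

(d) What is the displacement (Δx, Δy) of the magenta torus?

(-0.3, 0.8)

The magenta torus was at about (1.3, 5.8) and moved to about (1.0, 6.6).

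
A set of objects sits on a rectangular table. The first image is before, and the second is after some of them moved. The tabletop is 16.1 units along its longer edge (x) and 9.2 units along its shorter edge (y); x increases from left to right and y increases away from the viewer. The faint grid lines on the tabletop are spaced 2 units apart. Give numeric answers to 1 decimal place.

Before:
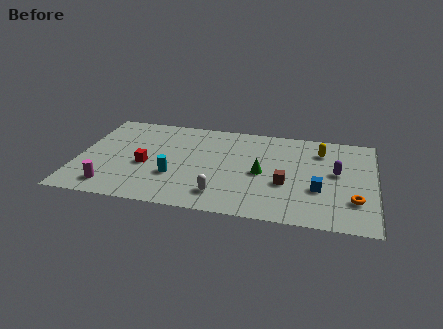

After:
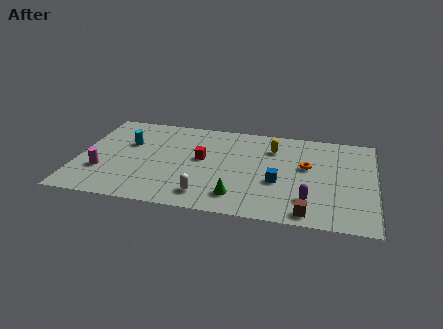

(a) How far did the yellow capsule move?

2.6

The yellow capsule moved from about (13.1, 7.1) to (10.5, 6.9), a distance of √(2.6² + 0.2²) ≈ 2.6.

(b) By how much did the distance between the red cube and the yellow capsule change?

-5.7

The distance was about 9.9 in the first image and 4.2 in the second, so they moved 5.7 units closer together.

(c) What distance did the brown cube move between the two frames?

2.8

The brown cube moved from about (11.3, 3.5) to (12.6, 1.0), a distance of √(1.3² + 2.5²) ≈ 2.8.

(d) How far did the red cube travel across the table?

3.2

The red cube was near (3.7, 3.9) before and (6.7, 5.1) after, so it travelled √(3.0² + 1.2²) ≈ 3.2 units.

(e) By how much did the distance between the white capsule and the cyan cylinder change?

+3.3

They were about 2.9 units apart before and 6.2 after — 3.3 units further apart.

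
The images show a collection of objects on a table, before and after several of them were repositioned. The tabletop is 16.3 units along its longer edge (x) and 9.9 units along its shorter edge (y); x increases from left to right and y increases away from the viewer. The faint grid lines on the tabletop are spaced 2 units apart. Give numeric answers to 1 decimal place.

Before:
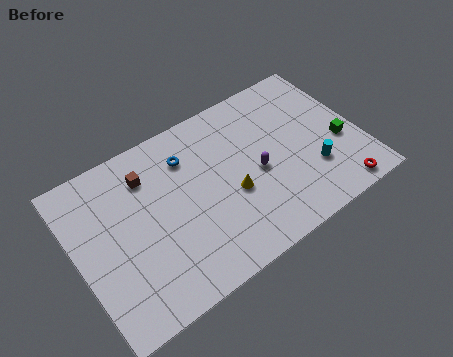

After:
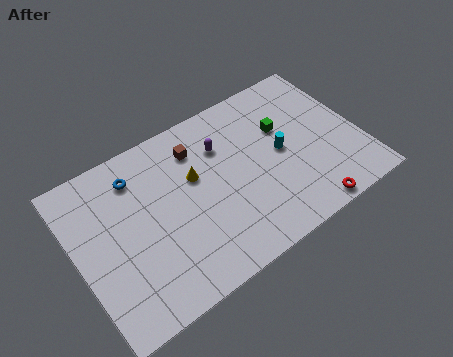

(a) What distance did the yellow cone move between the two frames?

2.8

The yellow cone moved from about (8.7, 4.0) to (6.9, 6.1), a distance of √(1.8² + 2.1²) ≈ 2.8.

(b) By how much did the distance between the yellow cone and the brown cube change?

-4.0

Before: roughly 5.6 units apart; after: 1.6. That's 4.0 units closer together.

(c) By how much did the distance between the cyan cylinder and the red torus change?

+2.0

They were about 2.3 units apart before and 4.3 after — 2.0 units further apart.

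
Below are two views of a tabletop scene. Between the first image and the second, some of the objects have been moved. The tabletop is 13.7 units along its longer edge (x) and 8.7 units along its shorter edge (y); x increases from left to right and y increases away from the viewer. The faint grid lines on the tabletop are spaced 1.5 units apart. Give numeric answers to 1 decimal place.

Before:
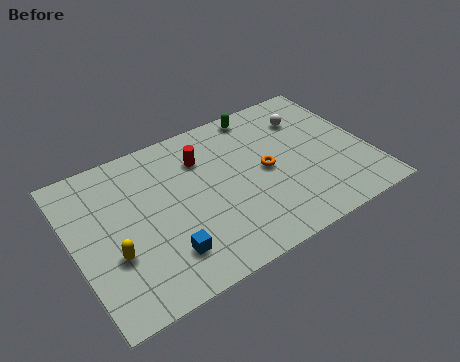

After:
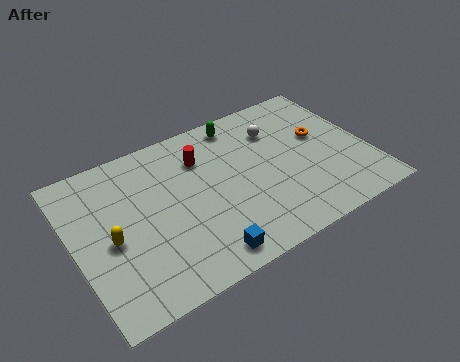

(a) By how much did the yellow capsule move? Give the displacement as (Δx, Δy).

(0.0, 0.8)

From the two frames, the yellow capsule sits at roughly (1.6, 3.1) before and (1.6, 3.9) after.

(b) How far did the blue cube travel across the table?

1.8

From (3.8, 2.0) to (5.4, 1.1), the blue cube covered √(1.6² + 0.9²) ≈ 1.8 units.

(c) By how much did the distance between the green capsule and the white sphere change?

-0.5

They were about 2.5 units apart before and 2.0 after — 0.5 units closer together.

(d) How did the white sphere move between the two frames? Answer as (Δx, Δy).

(-1.5, -0.1)

From the two frames, the white sphere sits at roughly (11.3, 6.5) before and (9.8, 6.4) after.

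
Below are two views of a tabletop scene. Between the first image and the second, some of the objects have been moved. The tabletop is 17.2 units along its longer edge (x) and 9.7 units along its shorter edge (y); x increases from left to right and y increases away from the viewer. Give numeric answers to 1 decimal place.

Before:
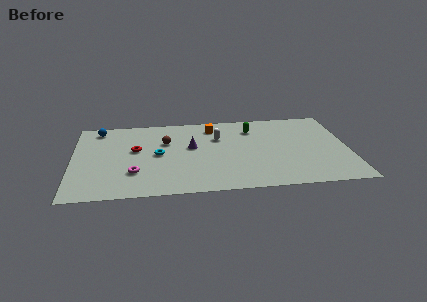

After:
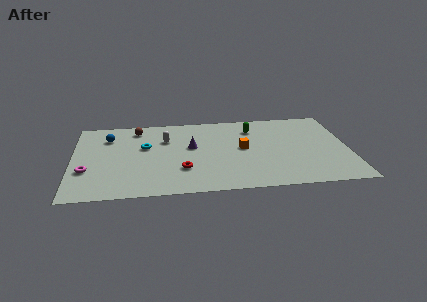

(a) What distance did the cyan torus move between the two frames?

1.3

From (5.3, 4.9) to (4.5, 5.9), the cyan torus covered √(0.8² + 1.0²) ≈ 1.3 units.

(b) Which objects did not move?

the purple cone and the green capsule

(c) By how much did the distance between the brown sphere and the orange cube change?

+3.9

Before: roughly 3.4 units apart; after: 7.3. That's 3.9 units further apart.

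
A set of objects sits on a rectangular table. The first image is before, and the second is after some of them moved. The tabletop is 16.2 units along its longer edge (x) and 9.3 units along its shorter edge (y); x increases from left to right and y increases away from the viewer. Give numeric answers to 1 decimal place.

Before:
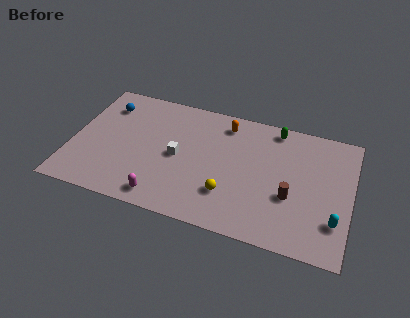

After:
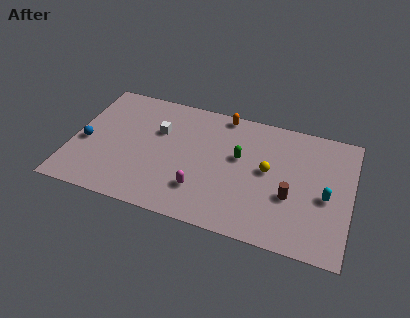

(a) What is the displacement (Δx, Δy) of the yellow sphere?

(2.1, 2.4)

The yellow sphere started near (9.3, 2.6) and ended near (11.4, 5.0).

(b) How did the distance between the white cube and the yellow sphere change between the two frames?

+3.0

Before: roughly 3.6 units apart; after: 6.6. That's 3.0 units further apart.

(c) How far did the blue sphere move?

3.3

From (1.7, 7.2) to (0.8, 4.0), the blue sphere covered √(0.9² + 3.2²) ≈ 3.3 units.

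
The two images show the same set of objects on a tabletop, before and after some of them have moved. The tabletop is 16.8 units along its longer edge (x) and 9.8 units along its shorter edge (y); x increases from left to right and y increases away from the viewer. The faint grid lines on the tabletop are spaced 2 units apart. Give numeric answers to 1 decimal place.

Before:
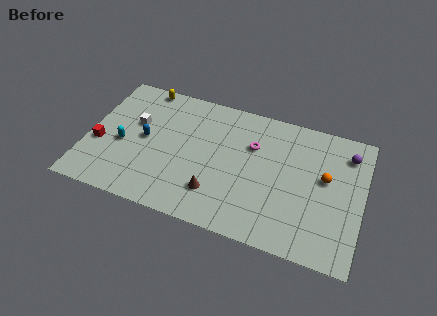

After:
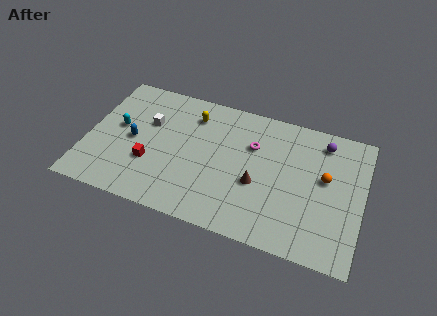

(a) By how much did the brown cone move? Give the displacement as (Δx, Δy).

(2.4, 1.5)

The brown cone started near (8.1, 2.4) and ended near (10.5, 3.9).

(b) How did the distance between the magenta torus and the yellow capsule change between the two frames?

-3.4

Before: roughly 7.4 units apart; after: 4.0. That's 3.4 units closer together.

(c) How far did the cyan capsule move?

1.3

The cyan capsule moved from about (2.2, 4.2) to (1.8, 5.4), a distance of √(0.4² + 1.2²) ≈ 1.3.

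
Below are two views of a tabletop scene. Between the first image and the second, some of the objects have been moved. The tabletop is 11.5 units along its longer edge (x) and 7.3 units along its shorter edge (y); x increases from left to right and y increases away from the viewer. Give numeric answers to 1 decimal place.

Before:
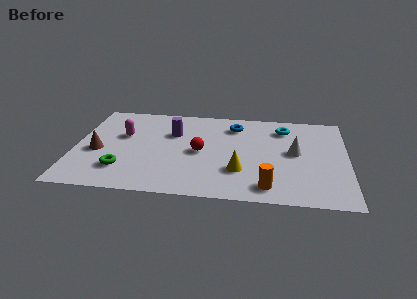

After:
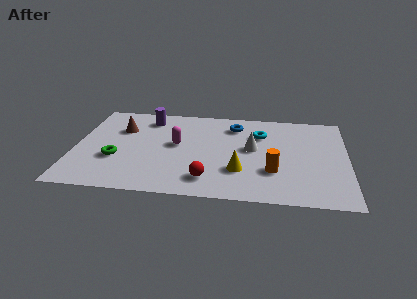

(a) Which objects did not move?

the yellow cone and the blue torus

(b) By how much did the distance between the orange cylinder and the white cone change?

-1.1

They were about 3.0 units apart before and 1.9 after — 1.1 units closer together.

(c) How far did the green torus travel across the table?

0.9

From (2.1, 1.8) to (1.8, 2.6), the green torus covered √(0.3² + 0.8²) ≈ 0.9 units.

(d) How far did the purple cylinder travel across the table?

1.6

The purple cylinder was near (4.1, 4.9) before and (3.0, 6.0) after, so it travelled √(1.1² + 1.1²) ≈ 1.6 units.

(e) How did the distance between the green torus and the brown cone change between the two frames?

+0.7

The distance was about 1.7 in the first image and 2.4 in the second, so they moved 0.7 units further apart.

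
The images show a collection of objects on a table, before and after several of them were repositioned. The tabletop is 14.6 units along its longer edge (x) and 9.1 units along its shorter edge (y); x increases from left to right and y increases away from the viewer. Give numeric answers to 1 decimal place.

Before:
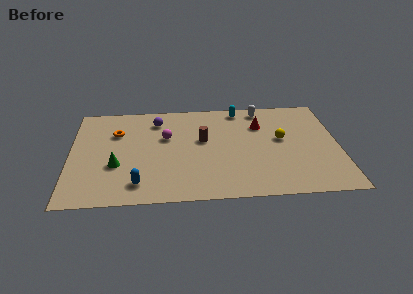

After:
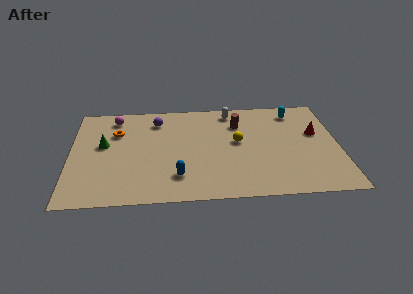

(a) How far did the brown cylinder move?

2.4

The brown cylinder moved from about (7.2, 5.3) to (9.2, 6.7), a distance of √(2.0² + 1.4²) ≈ 2.4.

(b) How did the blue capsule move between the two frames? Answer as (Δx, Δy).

(2.1, 0.5)

From the two frames, the blue capsule sits at roughly (3.7, 1.6) before and (5.8, 2.1) after.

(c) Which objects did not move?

the orange torus and the purple sphere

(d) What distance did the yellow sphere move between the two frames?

2.4

The yellow sphere was near (11.5, 5.1) before and (9.1, 5.0) after, so it travelled √(2.4² + 0.1²) ≈ 2.4 units.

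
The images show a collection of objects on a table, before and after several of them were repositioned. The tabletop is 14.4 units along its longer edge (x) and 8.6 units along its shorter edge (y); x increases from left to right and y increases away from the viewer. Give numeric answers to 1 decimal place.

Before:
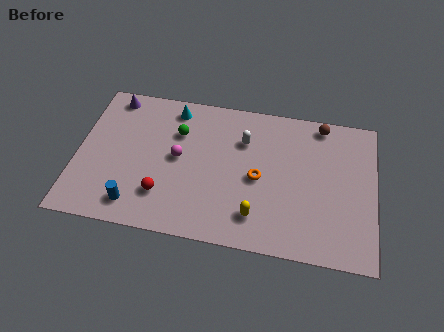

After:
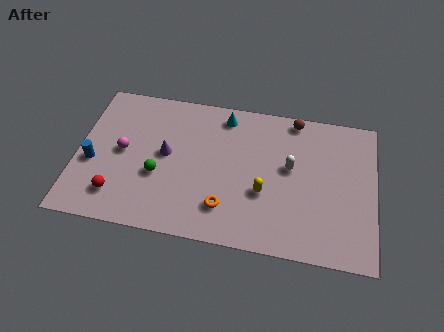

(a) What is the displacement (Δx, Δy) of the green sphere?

(-0.8, -2.7)

The green sphere started near (4.8, 6.0) and ended near (4.0, 3.3).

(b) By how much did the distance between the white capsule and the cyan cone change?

+0.4

Before: roughly 3.7 units apart; after: 4.1. That's 0.4 units further apart.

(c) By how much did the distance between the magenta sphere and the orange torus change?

+1.7

They were about 3.9 units apart before and 5.6 after — 1.7 units further apart.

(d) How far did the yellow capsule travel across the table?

1.4

The yellow capsule moved from about (8.8, 1.8) to (9.1, 3.2), a distance of √(0.3² + 1.4²) ≈ 1.4.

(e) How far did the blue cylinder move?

3.0

The blue cylinder moved from about (3.0, 1.4) to (0.8, 3.5), a distance of √(2.2² + 2.1²) ≈ 3.0.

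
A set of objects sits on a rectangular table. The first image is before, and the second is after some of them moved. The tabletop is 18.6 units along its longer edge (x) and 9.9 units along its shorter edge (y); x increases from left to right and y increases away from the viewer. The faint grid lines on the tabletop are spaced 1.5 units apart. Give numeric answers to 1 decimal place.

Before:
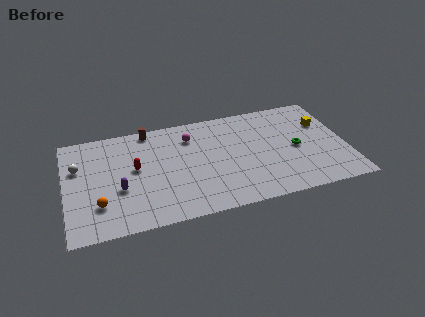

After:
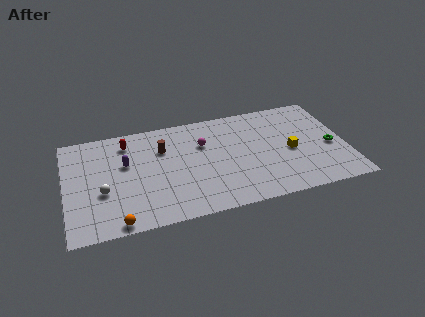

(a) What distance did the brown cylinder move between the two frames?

2.2

The brown cylinder was near (5.7, 9.0) before and (6.5, 6.9) after, so it travelled √(0.8² + 2.1²) ≈ 2.2 units.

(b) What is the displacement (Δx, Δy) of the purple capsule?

(0.5, 2.3)

The purple capsule started near (3.5, 3.8) and ended near (4.0, 6.1).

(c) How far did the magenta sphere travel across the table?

1.2

The magenta sphere was near (8.4, 7.6) before and (9.2, 6.7) after, so it travelled √(0.8² + 0.9²) ≈ 1.2 units.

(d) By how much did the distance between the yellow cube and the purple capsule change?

-3.1

Before: roughly 14.1 units apart; after: 11.0. That's 3.1 units closer together.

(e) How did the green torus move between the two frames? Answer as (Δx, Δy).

(2.3, -0.4)

The green torus was at about (15.3, 4.7) and moved to about (17.6, 4.3).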